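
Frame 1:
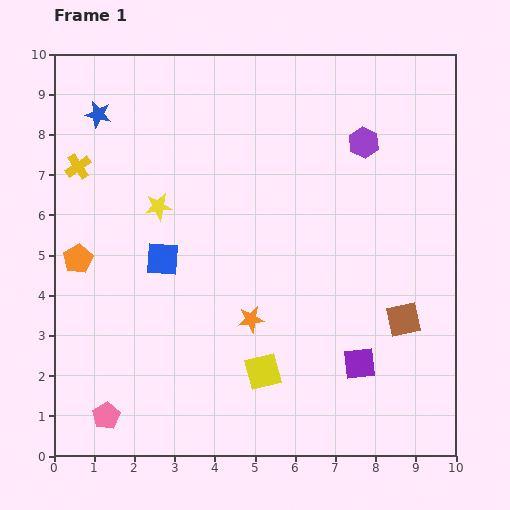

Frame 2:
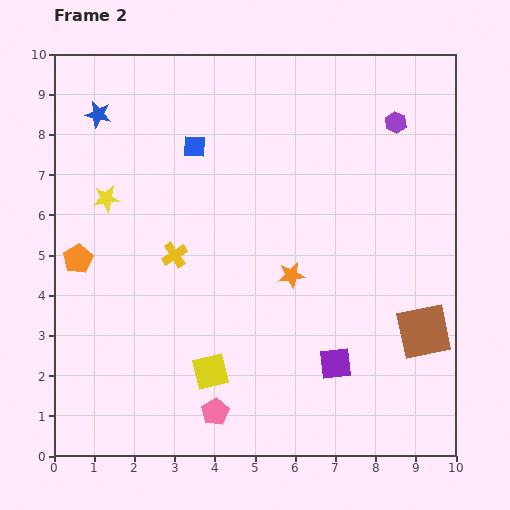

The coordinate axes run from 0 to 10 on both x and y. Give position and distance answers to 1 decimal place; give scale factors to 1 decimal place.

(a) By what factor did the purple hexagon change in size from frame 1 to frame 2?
0.7×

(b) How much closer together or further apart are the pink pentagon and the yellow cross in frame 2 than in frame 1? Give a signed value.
-2.2

Distance in frame 1: 6.2. Distance in frame 2: 4.0.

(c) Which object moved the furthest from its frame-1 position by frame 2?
the yellow cross

(moved 3.3; next 2.9)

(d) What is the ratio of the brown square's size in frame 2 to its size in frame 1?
1.6×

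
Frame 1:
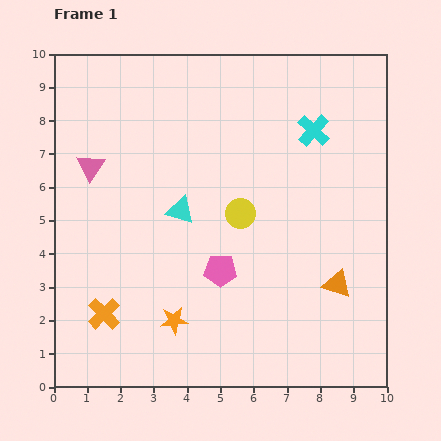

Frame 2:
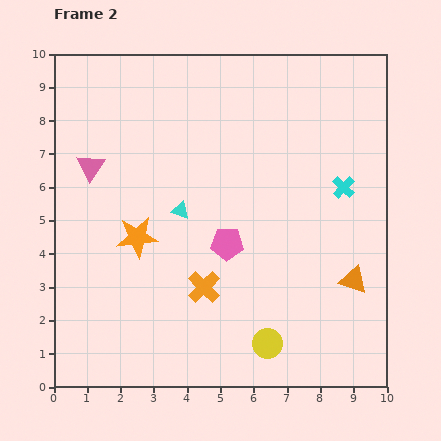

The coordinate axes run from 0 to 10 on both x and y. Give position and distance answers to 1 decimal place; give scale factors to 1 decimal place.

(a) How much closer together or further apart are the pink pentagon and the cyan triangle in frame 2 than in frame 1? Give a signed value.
-0.5

Distance in frame 1: 2.2. Distance in frame 2: 1.7.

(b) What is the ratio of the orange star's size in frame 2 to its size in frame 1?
1.5×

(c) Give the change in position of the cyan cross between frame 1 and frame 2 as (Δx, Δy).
(0.9, -1.7)

The cyan cross was at (7.8, 7.7) in frame 1 and (8.7, 6.0) in frame 2.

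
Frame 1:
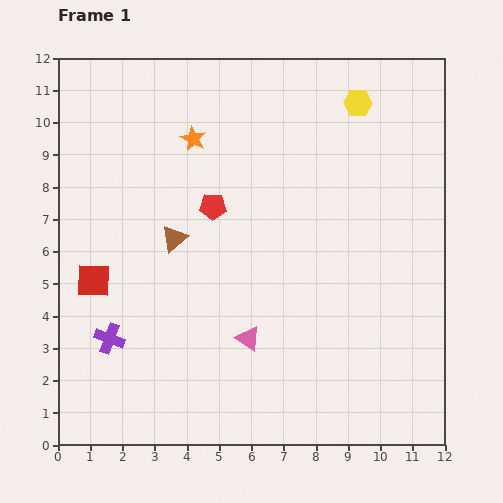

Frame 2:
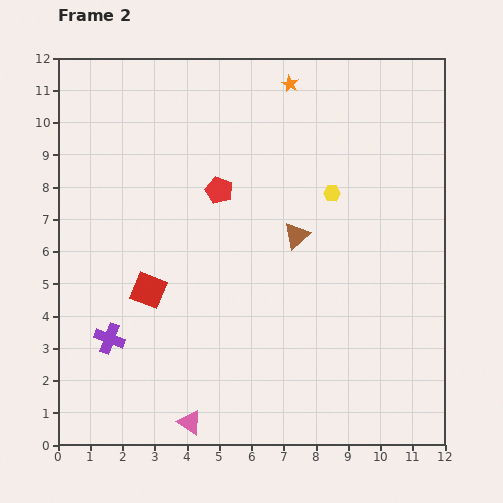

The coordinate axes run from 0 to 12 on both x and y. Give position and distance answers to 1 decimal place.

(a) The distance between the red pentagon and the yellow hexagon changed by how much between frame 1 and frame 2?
-2.0

Distance in frame 1: 5.5. Distance in frame 2: 3.5.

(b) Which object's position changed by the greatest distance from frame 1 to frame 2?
the brown triangle

(moved 3.8; next 3.4)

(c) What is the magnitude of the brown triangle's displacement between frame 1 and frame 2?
3.8

The brown triangle moved from (3.6, 6.4) to (7.4, 6.5), a distance of √(3.8² + 0.1²) ≈ 3.8.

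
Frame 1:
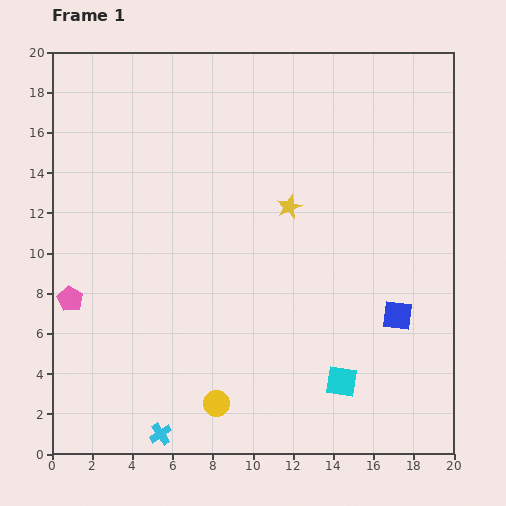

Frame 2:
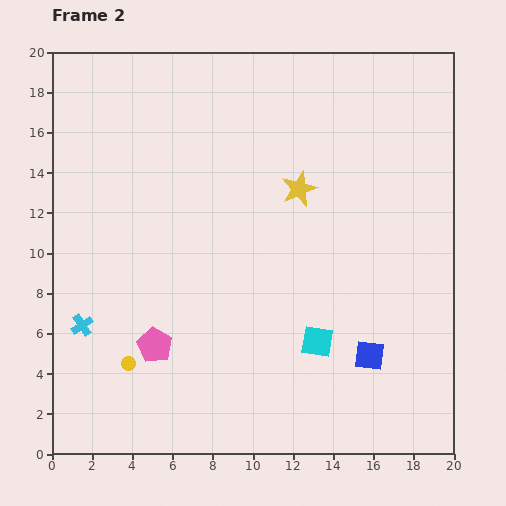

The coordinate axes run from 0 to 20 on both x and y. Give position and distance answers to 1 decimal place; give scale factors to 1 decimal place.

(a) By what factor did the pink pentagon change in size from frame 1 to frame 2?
1.4×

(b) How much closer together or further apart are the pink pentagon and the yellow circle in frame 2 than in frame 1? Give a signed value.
-7.4

Distance in frame 1: 9.0. Distance in frame 2: 1.6.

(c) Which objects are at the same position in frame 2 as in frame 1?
none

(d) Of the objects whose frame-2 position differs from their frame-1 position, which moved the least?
the yellow star

(moved 1.0)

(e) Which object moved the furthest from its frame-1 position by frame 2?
the cyan cross

(moved 6.7; next 4.8)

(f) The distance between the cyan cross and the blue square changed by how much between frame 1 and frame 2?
+1.2

Distance in frame 1: 13.2. Distance in frame 2: 14.4.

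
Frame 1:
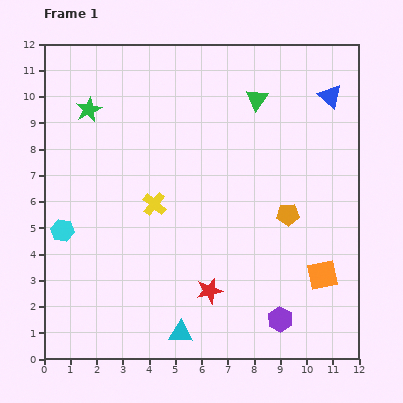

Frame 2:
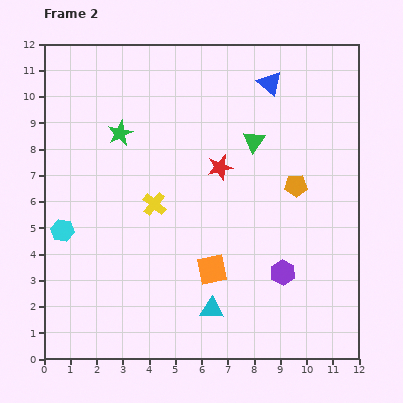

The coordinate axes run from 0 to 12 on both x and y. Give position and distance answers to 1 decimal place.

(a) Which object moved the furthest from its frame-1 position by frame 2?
the red star

(moved 4.7; next 4.2)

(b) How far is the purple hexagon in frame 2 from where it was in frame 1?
1.8

The purple hexagon moved from (9.0, 1.5) to (9.1, 3.3), a distance of √(0.1² + 1.8²) ≈ 1.8.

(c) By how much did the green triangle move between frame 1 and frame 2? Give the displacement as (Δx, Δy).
(-0.1, -1.6)

The green triangle was at (8.1, 9.9) in frame 1 and (8.0, 8.3) in frame 2.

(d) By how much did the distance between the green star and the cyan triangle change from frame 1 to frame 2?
-1.6

Distance in frame 1: 9.2. Distance in frame 2: 7.6.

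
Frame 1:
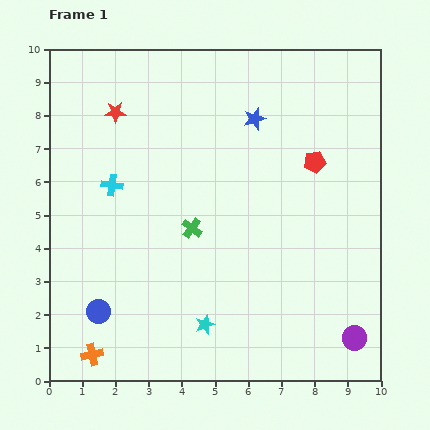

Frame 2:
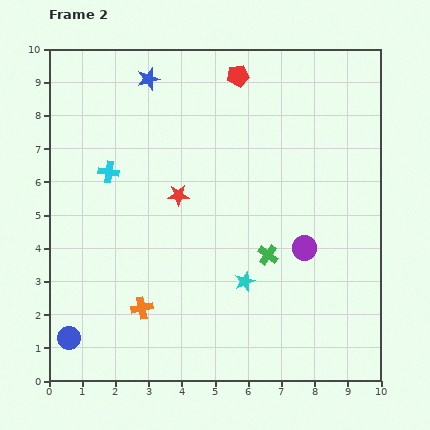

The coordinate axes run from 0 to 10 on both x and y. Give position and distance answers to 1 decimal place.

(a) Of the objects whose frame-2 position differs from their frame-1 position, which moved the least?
the cyan cross

(moved 0.4)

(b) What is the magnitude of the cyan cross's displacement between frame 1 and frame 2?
0.4

The cyan cross moved from (1.9, 5.9) to (1.8, 6.3), a distance of √(0.1² + 0.4²) ≈ 0.4.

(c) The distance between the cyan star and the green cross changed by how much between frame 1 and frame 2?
-1.8

Distance in frame 1: 2.9. Distance in frame 2: 1.1.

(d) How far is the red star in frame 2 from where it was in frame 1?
3.1

The red star moved from (2.0, 8.1) to (3.9, 5.6), a distance of √(1.9² + 2.5²) ≈ 3.1.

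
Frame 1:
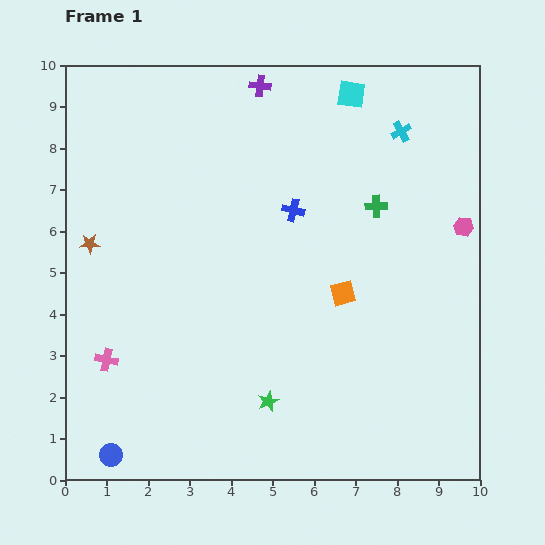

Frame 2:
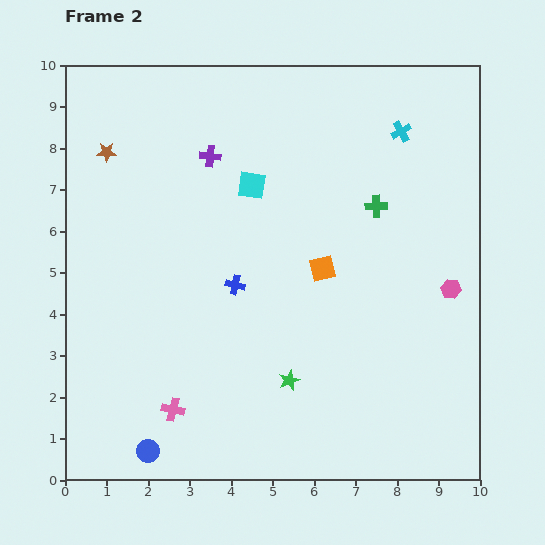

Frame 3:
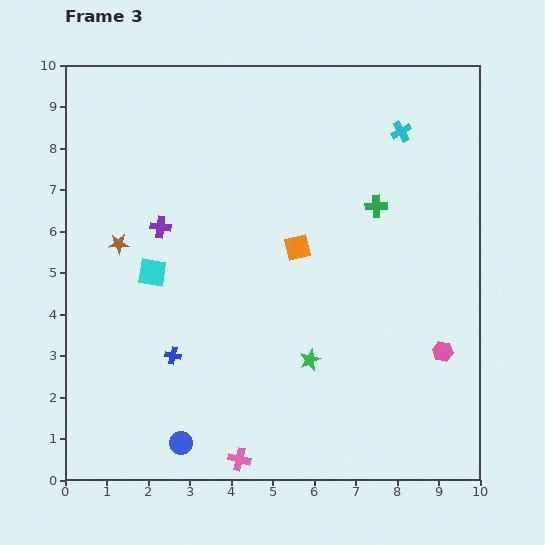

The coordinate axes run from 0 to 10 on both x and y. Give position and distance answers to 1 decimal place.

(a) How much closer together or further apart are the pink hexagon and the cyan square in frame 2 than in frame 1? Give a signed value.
+1.2

Distance in frame 1: 4.2. Distance in frame 2: 5.4.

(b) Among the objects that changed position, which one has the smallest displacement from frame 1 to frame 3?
the brown star

(moved 0.7)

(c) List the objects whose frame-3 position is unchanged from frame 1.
the cyan cross, the green cross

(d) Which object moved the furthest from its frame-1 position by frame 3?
the cyan square

(moved 6.4; next 4.5)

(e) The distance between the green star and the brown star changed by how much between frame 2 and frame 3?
-1.6

Distance in frame 2: 7.0. Distance in frame 3: 5.4.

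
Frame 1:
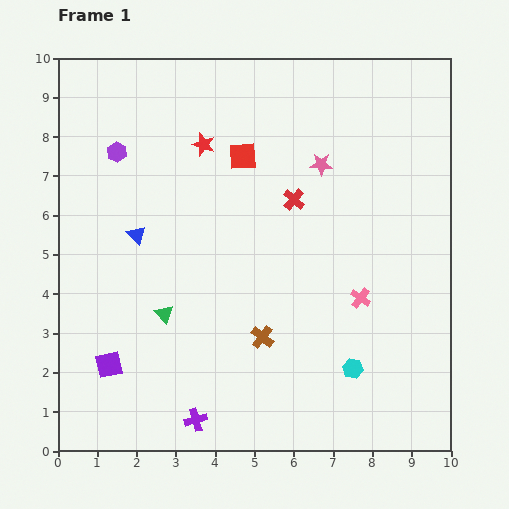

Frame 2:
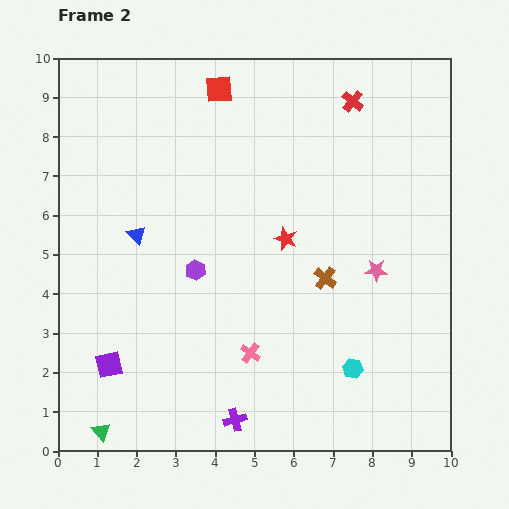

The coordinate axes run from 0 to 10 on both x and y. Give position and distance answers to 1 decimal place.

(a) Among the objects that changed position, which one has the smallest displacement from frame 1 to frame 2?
the purple cross

(moved 1.0)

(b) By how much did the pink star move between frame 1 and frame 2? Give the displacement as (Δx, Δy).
(1.4, -2.7)

The pink star was at (6.7, 7.3) in frame 1 and (8.1, 4.6) in frame 2.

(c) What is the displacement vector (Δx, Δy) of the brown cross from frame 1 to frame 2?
(1.6, 1.5)

The brown cross was at (5.2, 2.9) in frame 1 and (6.8, 4.4) in frame 2.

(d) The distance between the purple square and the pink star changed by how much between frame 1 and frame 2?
-0.2

Distance in frame 1: 7.4. Distance in frame 2: 7.2.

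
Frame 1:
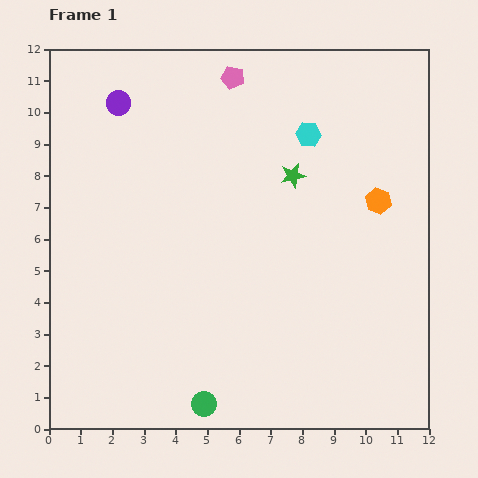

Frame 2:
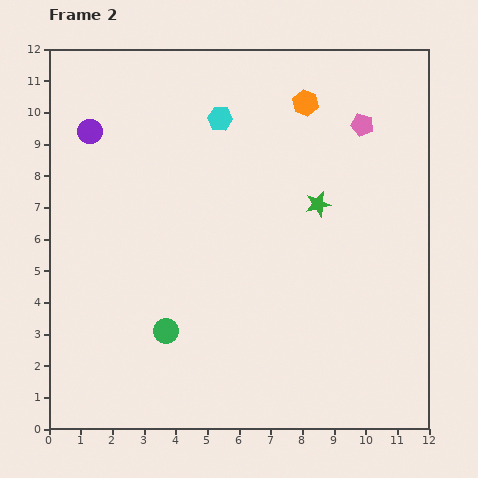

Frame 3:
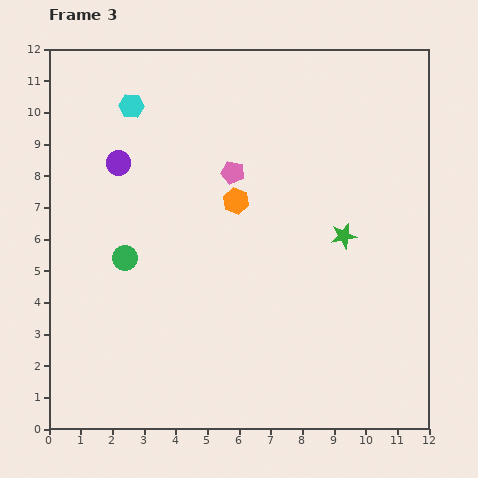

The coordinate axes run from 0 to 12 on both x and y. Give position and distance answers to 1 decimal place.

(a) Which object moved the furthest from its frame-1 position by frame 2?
the pink pentagon

(moved 4.4; next 3.9)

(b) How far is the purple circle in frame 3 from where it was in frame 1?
1.9

The purple circle moved from (2.2, 10.3) to (2.2, 8.4), a distance of √(0.0² + 1.9²) ≈ 1.9.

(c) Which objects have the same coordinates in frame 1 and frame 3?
none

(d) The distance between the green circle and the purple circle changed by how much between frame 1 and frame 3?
-6.9

Distance in frame 1: 9.9. Distance in frame 3: 3.0.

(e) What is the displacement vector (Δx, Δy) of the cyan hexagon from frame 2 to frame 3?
(-2.8, 0.4)

The cyan hexagon was at (5.4, 9.8) in frame 2 and (2.6, 10.2) in frame 3.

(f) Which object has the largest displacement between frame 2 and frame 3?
the pink pentagon

(moved 4.4; next 3.8)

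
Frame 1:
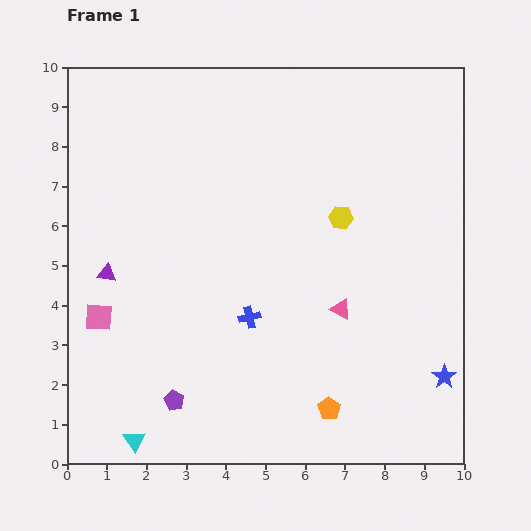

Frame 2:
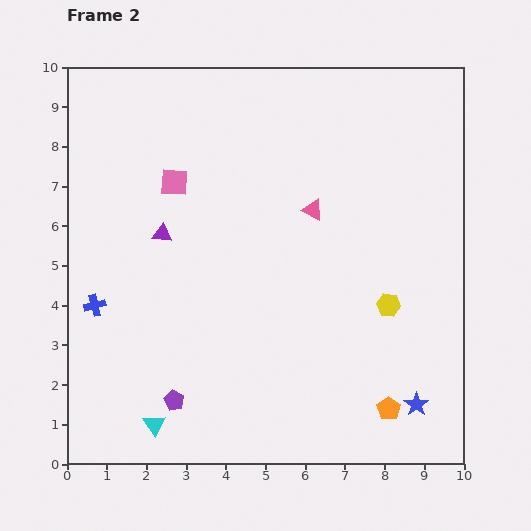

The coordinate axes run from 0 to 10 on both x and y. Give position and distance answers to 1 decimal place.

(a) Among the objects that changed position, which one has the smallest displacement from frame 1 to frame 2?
the cyan triangle

(moved 0.6)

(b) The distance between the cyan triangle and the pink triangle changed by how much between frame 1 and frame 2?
+0.5

Distance in frame 1: 6.2. Distance in frame 2: 6.7.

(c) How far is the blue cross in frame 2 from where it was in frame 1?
3.9

The blue cross moved from (4.6, 3.7) to (0.7, 4.0), a distance of √(3.9² + 0.3²) ≈ 3.9.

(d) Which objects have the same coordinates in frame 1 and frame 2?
the purple pentagon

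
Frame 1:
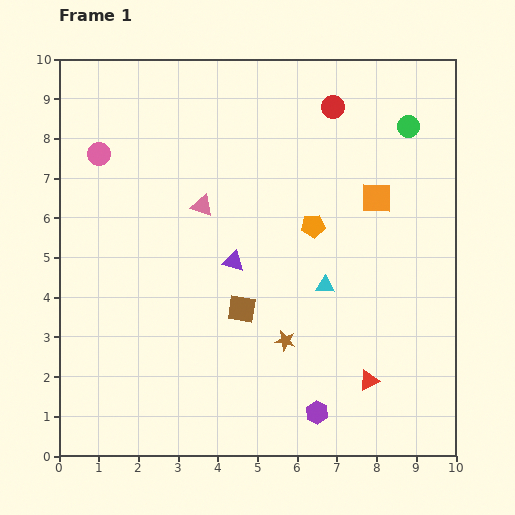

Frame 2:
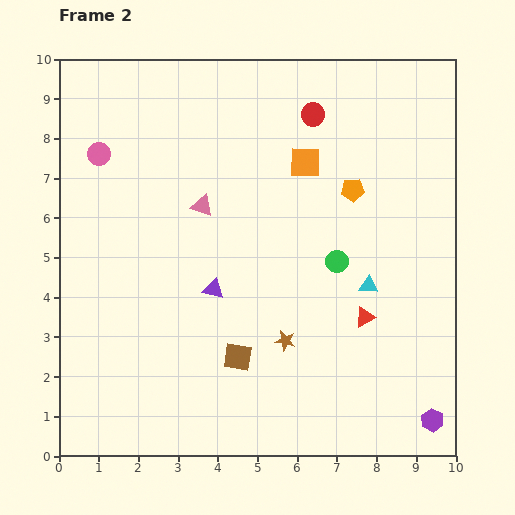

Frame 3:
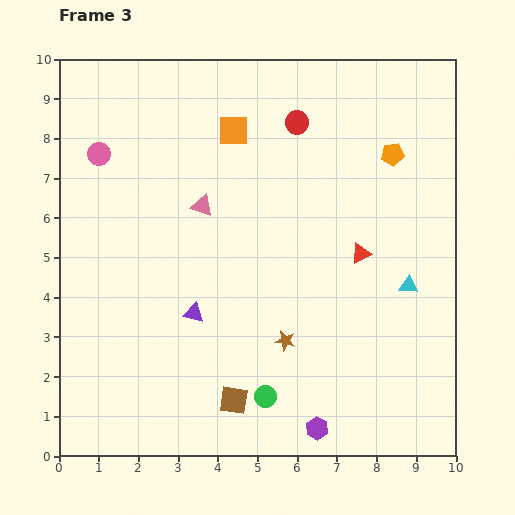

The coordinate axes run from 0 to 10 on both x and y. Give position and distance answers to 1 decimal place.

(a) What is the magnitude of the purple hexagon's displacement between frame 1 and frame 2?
2.9

The purple hexagon moved from (6.5, 1.1) to (9.4, 0.9), a distance of √(2.9² + 0.2²) ≈ 2.9.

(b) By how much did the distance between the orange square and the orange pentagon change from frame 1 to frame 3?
+2.3

Distance in frame 1: 1.7. Distance in frame 3: 4.0.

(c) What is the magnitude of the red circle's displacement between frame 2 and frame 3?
0.4

The red circle moved from (6.4, 8.6) to (6.0, 8.4), a distance of √(0.4² + 0.2²) ≈ 0.4.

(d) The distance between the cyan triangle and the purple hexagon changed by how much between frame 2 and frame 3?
+0.5

Distance in frame 2: 3.8. Distance in frame 3: 4.3.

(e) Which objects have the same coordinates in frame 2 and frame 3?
the brown star, the pink triangle, the pink circle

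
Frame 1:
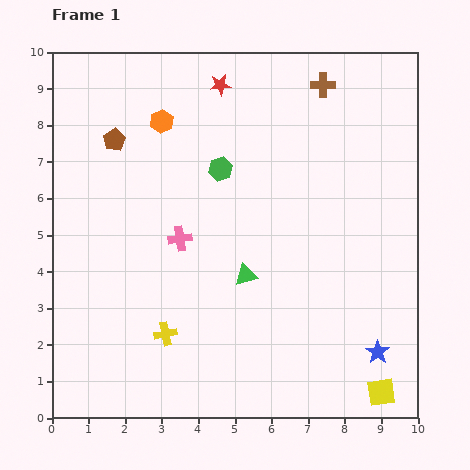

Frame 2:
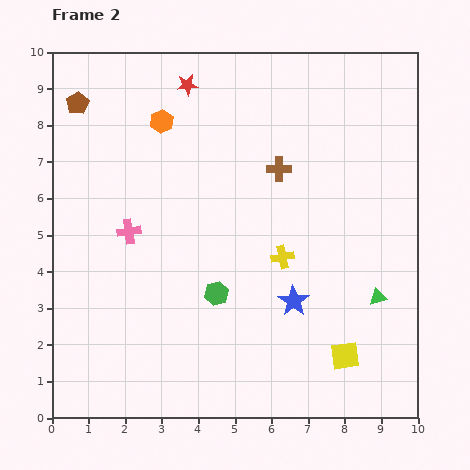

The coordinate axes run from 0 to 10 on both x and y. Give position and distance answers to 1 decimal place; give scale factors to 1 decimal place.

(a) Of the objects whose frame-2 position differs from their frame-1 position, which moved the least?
the red star

(moved 0.9)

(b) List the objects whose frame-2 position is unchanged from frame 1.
the orange hexagon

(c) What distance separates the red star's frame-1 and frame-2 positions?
0.9

The red star moved from (4.6, 9.1) to (3.7, 9.1), a distance of √(0.9² + 0.0²) ≈ 0.9.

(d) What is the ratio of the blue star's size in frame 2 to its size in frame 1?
1.3×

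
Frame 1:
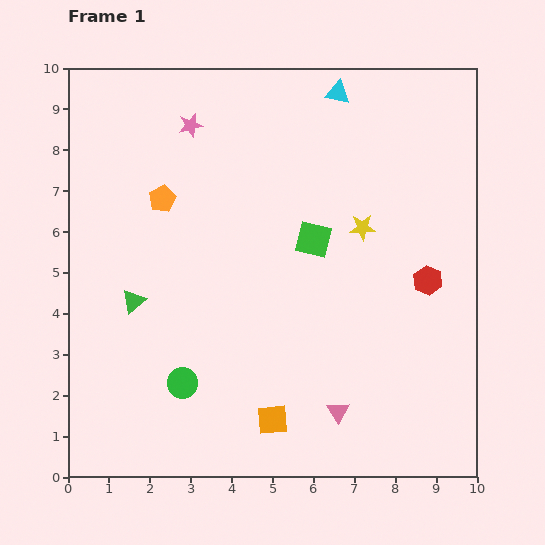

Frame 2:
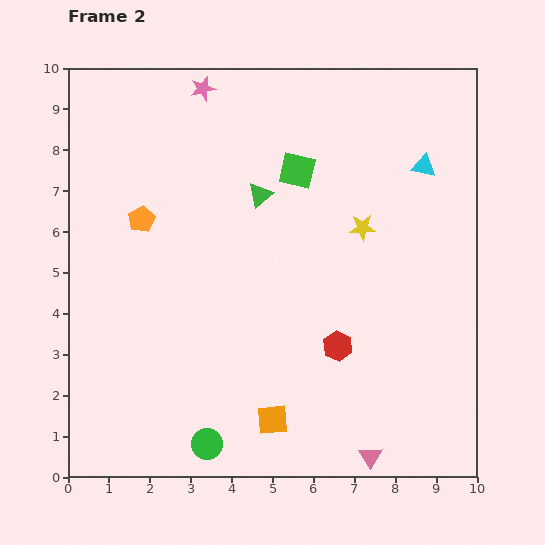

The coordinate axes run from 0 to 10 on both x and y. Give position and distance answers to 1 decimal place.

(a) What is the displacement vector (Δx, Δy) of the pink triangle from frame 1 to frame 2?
(0.8, -1.1)

The pink triangle was at (6.6, 1.6) in frame 1 and (7.4, 0.5) in frame 2.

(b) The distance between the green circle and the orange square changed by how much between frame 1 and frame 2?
-0.7

Distance in frame 1: 2.4. Distance in frame 2: 1.7.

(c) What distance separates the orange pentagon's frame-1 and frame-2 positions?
0.7

The orange pentagon moved from (2.3, 6.8) to (1.8, 6.3), a distance of √(0.5² + 0.5²) ≈ 0.7.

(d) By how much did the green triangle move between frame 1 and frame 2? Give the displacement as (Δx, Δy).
(3.1, 2.6)

The green triangle was at (1.6, 4.3) in frame 1 and (4.7, 6.9) in frame 2.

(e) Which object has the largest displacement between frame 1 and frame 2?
the green triangle

(moved 4.0; next 2.8)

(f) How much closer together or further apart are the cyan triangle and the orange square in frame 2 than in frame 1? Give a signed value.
-1.0

Distance in frame 1: 8.2. Distance in frame 2: 7.2.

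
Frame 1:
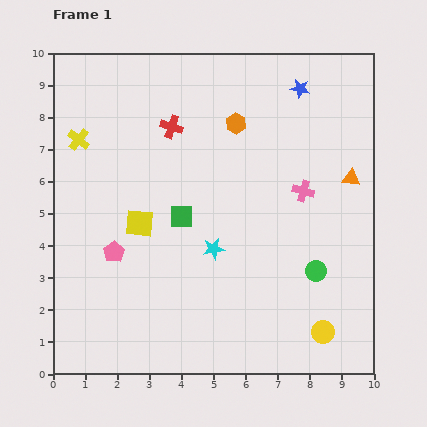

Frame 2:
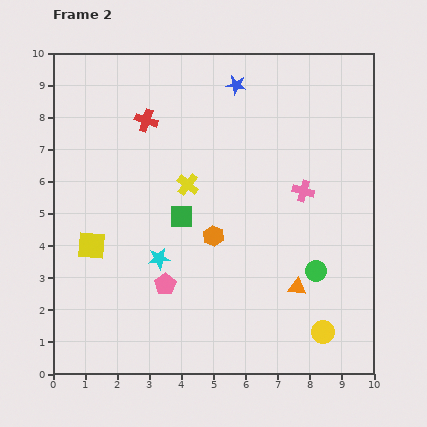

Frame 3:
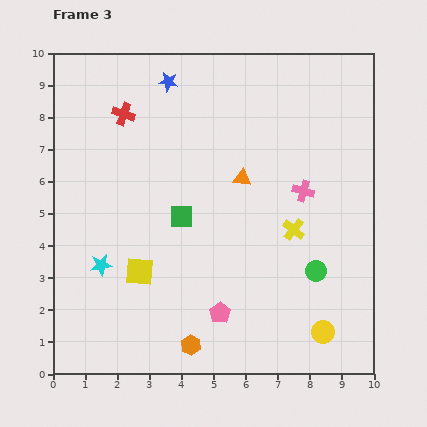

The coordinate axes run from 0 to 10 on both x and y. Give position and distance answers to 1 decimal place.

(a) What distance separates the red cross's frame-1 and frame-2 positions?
0.8

The red cross moved from (3.7, 7.7) to (2.9, 7.9), a distance of √(0.8² + 0.2²) ≈ 0.8.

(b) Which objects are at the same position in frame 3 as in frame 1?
the green circle, the green square, the yellow circle, the pink cross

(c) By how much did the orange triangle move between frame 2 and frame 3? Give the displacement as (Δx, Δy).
(-1.7, 3.4)

The orange triangle was at (7.6, 2.7) in frame 2 and (5.9, 6.1) in frame 3.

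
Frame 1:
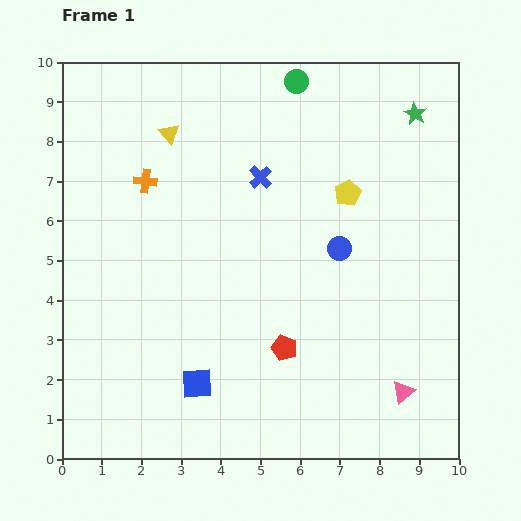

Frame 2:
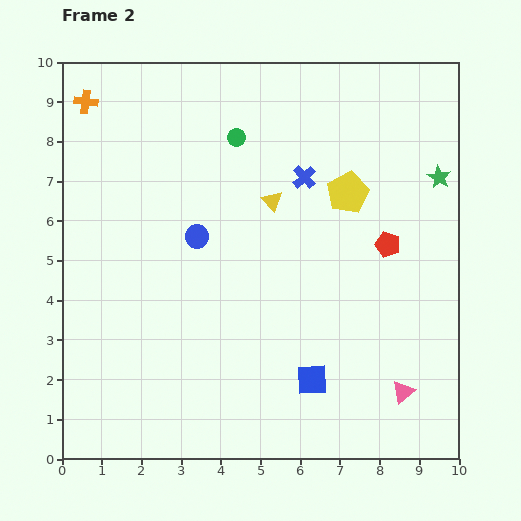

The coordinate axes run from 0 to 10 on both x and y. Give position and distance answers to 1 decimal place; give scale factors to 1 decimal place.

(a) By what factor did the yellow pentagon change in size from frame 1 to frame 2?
1.6×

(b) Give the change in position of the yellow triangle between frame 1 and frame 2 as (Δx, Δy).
(2.6, -1.7)

The yellow triangle was at (2.7, 8.2) in frame 1 and (5.3, 6.5) in frame 2.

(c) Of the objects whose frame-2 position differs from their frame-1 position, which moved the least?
the blue cross

(moved 1.1)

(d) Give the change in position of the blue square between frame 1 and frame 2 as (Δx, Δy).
(2.9, 0.1)

The blue square was at (3.4, 1.9) in frame 1 and (6.3, 2.0) in frame 2.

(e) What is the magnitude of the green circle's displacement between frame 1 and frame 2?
2.1

The green circle moved from (5.9, 9.5) to (4.4, 8.1), a distance of √(1.5² + 1.4²) ≈ 2.1.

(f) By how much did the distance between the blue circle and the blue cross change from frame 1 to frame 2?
+0.4

Distance in frame 1: 2.7. Distance in frame 2: 3.1.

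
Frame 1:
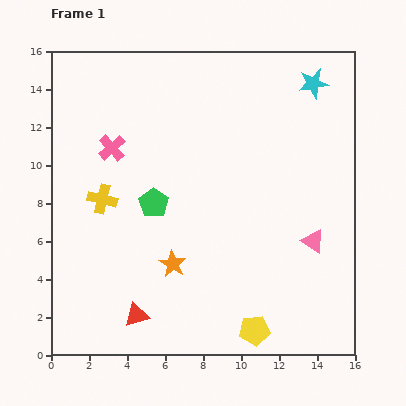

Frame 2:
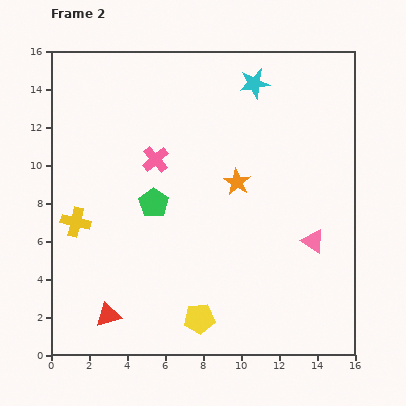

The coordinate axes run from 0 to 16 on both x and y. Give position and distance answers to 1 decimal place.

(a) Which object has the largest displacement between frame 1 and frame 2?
the orange star

(moved 5.5; next 3.1)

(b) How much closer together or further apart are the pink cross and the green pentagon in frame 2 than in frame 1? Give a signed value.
-1.3

Distance in frame 1: 3.6. Distance in frame 2: 2.3.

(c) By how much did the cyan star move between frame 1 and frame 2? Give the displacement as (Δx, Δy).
(-3.1, 0.0)

The cyan star was at (13.8, 14.3) in frame 1 and (10.7, 14.3) in frame 2.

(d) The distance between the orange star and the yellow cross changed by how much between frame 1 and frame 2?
+3.8

Distance in frame 1: 5.0. Distance in frame 2: 8.8.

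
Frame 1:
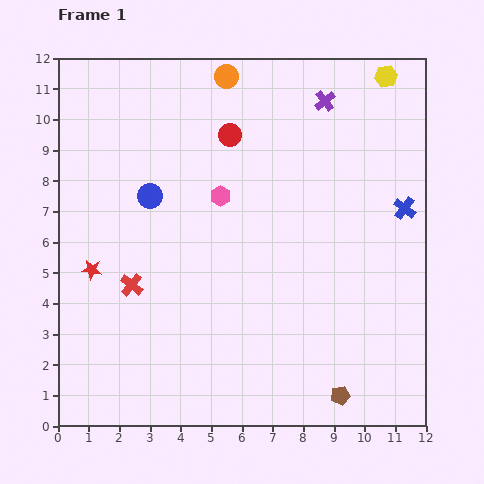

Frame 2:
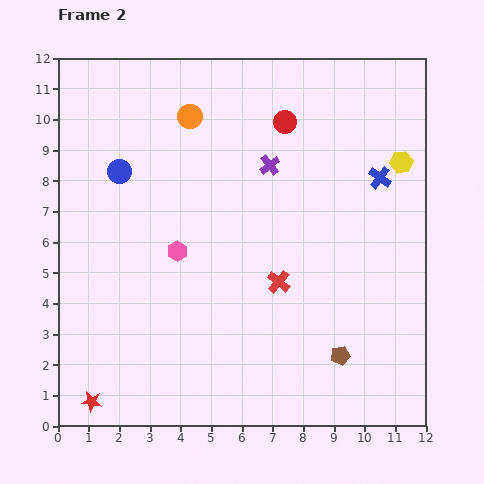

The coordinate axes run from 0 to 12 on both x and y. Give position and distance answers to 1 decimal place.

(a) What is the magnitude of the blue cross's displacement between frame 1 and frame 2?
1.3

The blue cross moved from (11.3, 7.1) to (10.5, 8.1), a distance of √(0.8² + 1.0²) ≈ 1.3.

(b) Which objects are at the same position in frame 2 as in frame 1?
none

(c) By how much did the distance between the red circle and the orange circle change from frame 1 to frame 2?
+1.2

Distance in frame 1: 1.9. Distance in frame 2: 3.1.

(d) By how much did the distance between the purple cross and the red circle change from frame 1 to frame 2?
-1.8

Distance in frame 1: 3.3. Distance in frame 2: 1.5.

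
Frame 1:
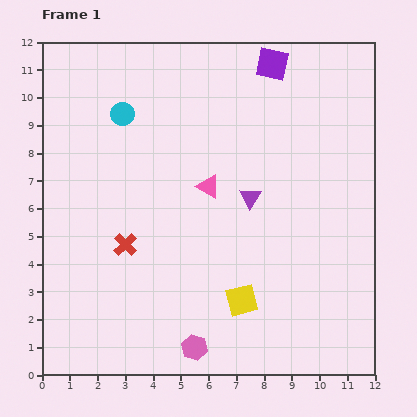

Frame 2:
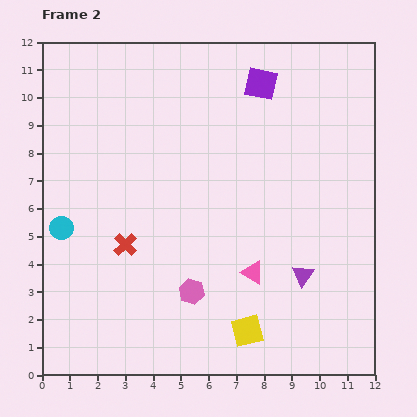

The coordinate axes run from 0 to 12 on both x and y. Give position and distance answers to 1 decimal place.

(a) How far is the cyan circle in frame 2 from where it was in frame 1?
4.7

The cyan circle moved from (2.9, 9.4) to (0.7, 5.3), a distance of √(2.2² + 4.1²) ≈ 4.7.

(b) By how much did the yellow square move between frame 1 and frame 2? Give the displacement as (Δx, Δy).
(0.2, -1.1)

The yellow square was at (7.2, 2.7) in frame 1 and (7.4, 1.6) in frame 2.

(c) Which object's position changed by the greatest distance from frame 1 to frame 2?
the cyan circle

(moved 4.7; next 3.5)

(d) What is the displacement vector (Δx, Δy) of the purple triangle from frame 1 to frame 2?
(1.9, -2.8)

The purple triangle was at (7.5, 6.4) in frame 1 and (9.4, 3.6) in frame 2.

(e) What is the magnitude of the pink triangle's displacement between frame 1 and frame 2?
3.5

The pink triangle moved from (6.0, 6.8) to (7.6, 3.7), a distance of √(1.6² + 3.1²) ≈ 3.5.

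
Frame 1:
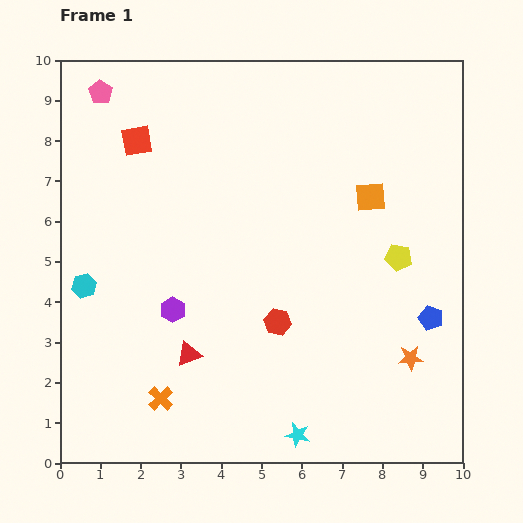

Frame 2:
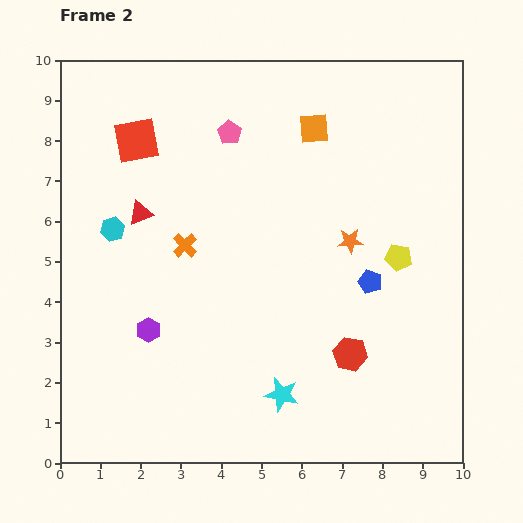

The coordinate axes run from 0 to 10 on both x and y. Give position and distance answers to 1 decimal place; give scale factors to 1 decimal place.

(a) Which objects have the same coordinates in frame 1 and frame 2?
the red square, the yellow pentagon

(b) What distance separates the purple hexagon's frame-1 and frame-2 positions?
0.8

The purple hexagon moved from (2.8, 3.8) to (2.2, 3.3), a distance of √(0.6² + 0.5²) ≈ 0.8.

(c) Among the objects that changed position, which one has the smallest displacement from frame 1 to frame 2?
the purple hexagon

(moved 0.8)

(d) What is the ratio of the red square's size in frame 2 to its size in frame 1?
1.4×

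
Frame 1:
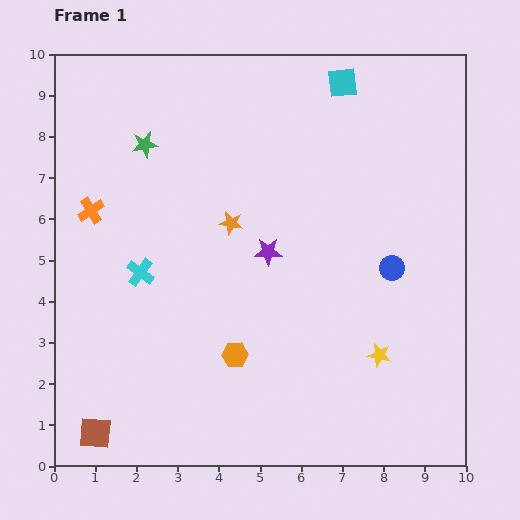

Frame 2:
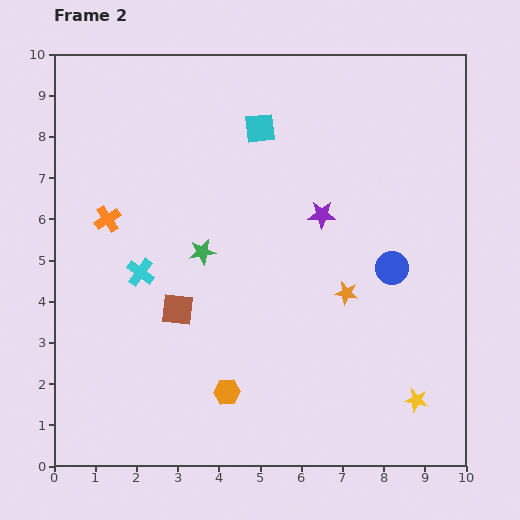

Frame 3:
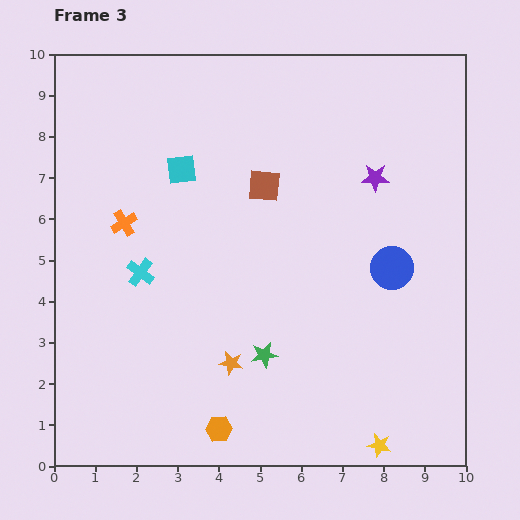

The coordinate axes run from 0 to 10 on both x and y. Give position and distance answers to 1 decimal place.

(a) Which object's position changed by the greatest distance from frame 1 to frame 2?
the brown square

(moved 3.6; next 3.3)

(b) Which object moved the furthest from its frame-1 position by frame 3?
the brown square

(moved 7.3; next 5.9)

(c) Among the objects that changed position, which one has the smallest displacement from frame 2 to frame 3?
the orange cross

(moved 0.4)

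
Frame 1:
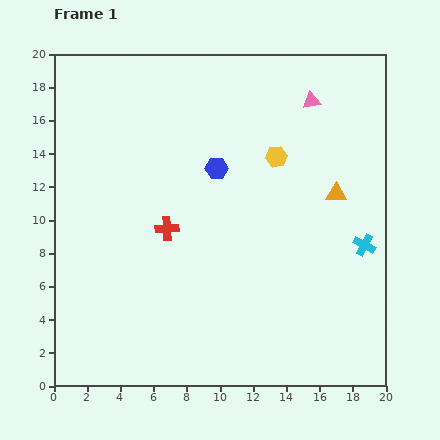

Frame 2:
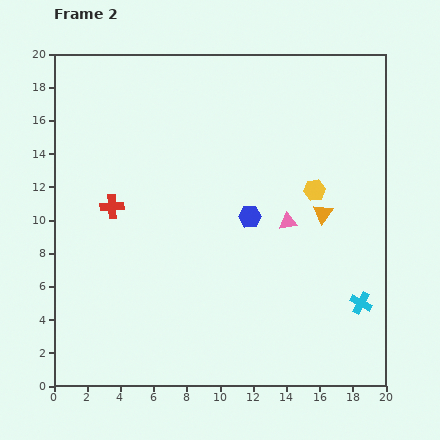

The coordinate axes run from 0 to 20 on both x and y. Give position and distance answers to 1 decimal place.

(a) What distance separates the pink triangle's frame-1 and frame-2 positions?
7.4

The pink triangle moved from (15.5, 17.2) to (14.1, 9.9), a distance of √(1.4² + 7.3²) ≈ 7.4.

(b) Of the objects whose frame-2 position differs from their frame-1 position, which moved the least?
the orange triangle

(moved 1.4)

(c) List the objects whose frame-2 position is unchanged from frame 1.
none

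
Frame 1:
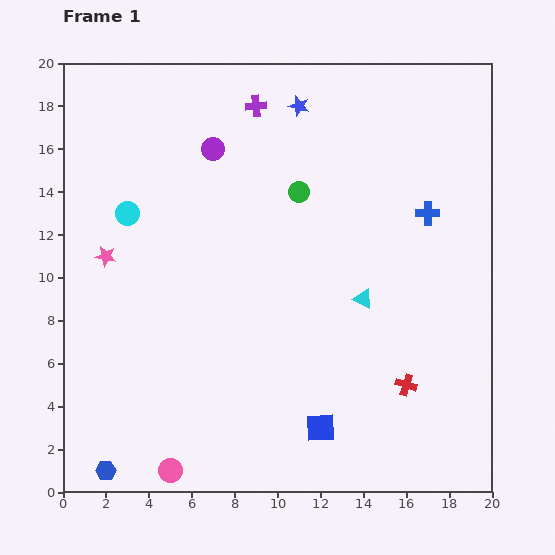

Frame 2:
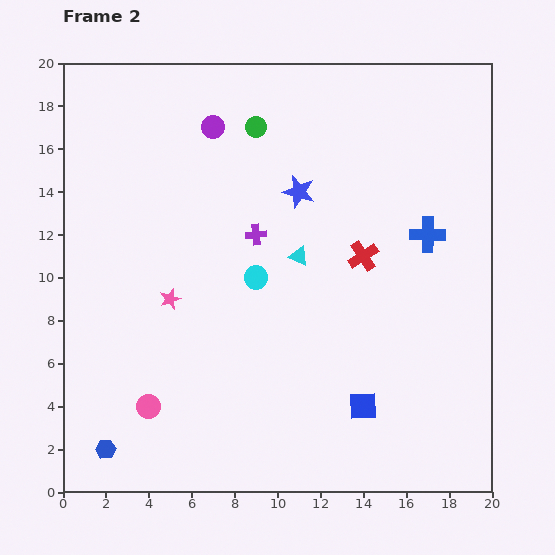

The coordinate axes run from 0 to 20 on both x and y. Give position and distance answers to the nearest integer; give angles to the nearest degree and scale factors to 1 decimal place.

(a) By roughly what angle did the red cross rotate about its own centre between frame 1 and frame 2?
39° clockwise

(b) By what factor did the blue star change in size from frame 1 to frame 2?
1.6×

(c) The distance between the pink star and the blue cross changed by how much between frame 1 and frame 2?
-3

Distance in frame 1: 15. Distance in frame 2: 12.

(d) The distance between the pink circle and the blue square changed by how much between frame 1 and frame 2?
+3

Distance in frame 1: 7. Distance in frame 2: 10.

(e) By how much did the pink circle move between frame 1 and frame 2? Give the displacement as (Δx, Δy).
(-1, 3)

The pink circle was at (5, 1) in frame 1 and (4, 4) in frame 2.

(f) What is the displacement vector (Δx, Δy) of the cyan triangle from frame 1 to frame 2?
(-3, 2)

The cyan triangle was at (14, 9) in frame 1 and (11, 11) in frame 2.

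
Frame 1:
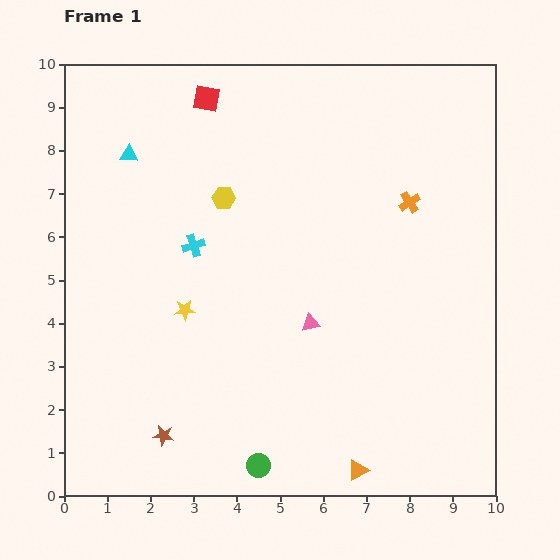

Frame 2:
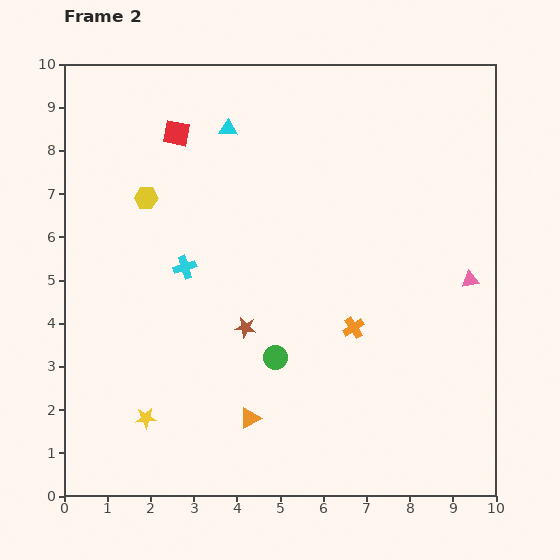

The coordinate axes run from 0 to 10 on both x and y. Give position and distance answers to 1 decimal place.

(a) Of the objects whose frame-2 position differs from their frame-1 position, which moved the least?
the cyan cross

(moved 0.5)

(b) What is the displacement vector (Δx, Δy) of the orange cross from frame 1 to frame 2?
(-1.3, -2.9)

The orange cross was at (8.0, 6.8) in frame 1 and (6.7, 3.9) in frame 2.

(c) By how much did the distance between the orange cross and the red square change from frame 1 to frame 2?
+0.8

Distance in frame 1: 5.3. Distance in frame 2: 6.1.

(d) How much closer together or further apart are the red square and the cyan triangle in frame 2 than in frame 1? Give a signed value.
-1.0

Distance in frame 1: 2.2. Distance in frame 2: 1.2.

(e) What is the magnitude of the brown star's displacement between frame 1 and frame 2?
3.1

The brown star moved from (2.3, 1.4) to (4.2, 3.9), a distance of √(1.9² + 2.5²) ≈ 3.1.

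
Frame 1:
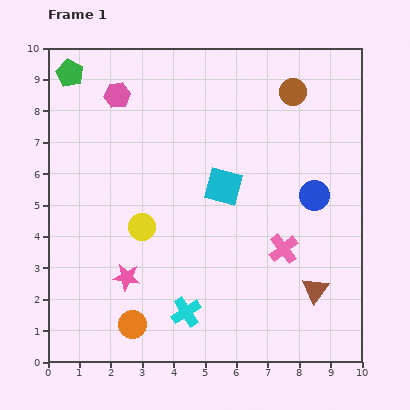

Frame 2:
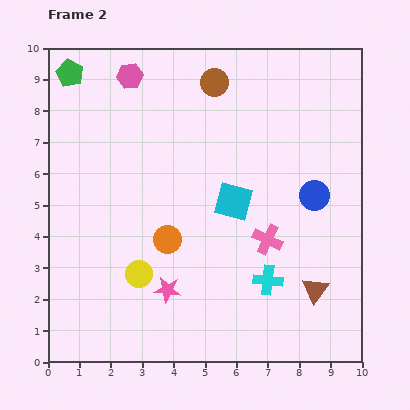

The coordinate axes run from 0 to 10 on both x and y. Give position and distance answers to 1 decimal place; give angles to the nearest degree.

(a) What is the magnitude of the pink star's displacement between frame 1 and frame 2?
1.4

The pink star moved from (2.5, 2.7) to (3.8, 2.3), a distance of √(1.3² + 0.4²) ≈ 1.4.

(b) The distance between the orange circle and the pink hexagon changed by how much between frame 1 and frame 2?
-2.0

Distance in frame 1: 7.3. Distance in frame 2: 5.3.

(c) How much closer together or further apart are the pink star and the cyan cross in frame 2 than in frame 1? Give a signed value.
+1.0

Distance in frame 1: 2.2. Distance in frame 2: 3.2.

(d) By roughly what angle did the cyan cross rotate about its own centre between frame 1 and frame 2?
39° clockwise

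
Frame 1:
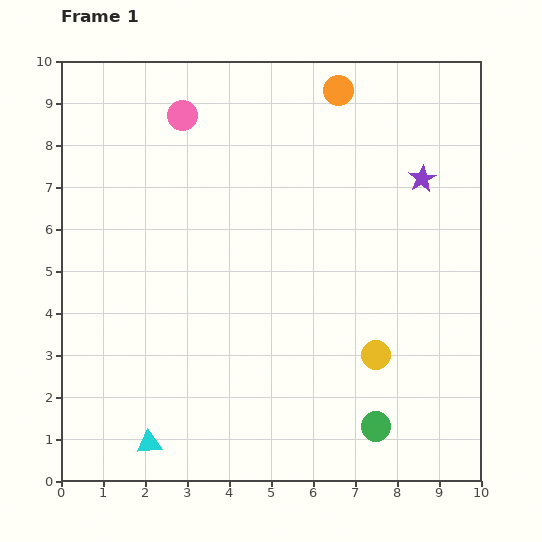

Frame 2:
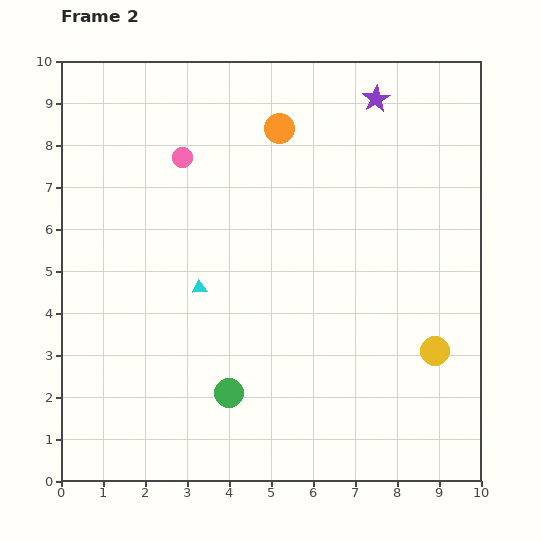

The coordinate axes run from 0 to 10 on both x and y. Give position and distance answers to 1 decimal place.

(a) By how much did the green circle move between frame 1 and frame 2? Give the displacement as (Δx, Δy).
(-3.5, 0.8)

The green circle was at (7.5, 1.3) in frame 1 and (4.0, 2.1) in frame 2.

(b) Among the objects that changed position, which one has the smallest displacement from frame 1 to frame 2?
the pink circle

(moved 1.0)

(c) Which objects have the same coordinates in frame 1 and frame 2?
none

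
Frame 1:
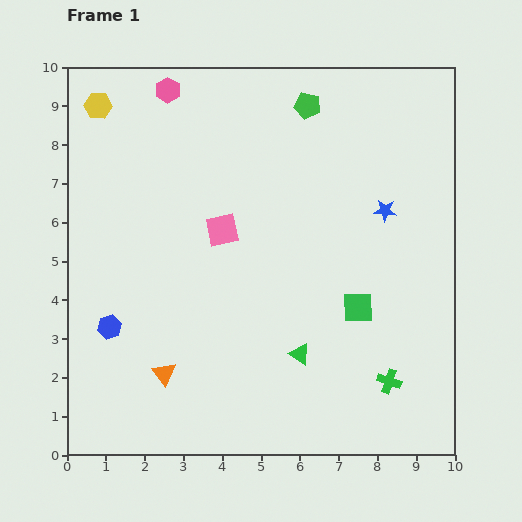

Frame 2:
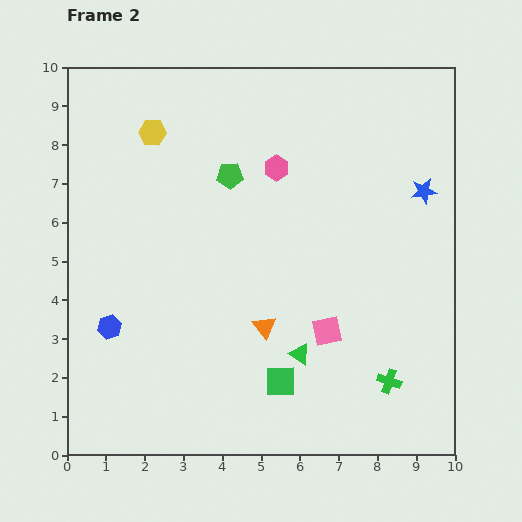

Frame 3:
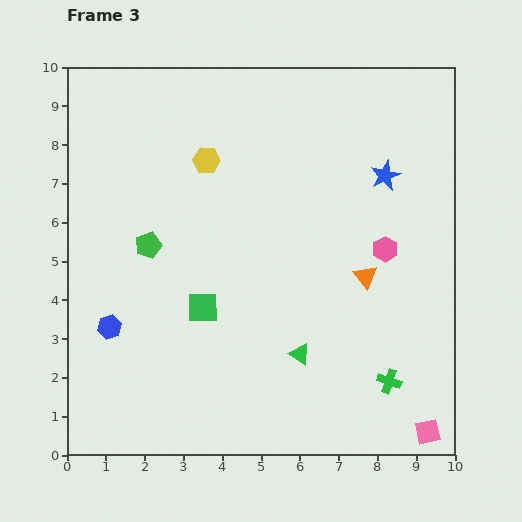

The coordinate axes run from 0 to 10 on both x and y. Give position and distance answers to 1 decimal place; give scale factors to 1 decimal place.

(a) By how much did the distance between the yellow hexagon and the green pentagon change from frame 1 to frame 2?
-3.1

Distance in frame 1: 5.4. Distance in frame 2: 2.3.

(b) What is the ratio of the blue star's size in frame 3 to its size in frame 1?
1.3×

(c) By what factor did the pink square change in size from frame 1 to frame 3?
0.8×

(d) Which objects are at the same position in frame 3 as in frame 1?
the green cross, the green triangle, the blue hexagon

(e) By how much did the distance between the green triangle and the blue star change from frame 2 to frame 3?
-0.2

Distance in frame 2: 5.3. Distance in frame 3: 5.1.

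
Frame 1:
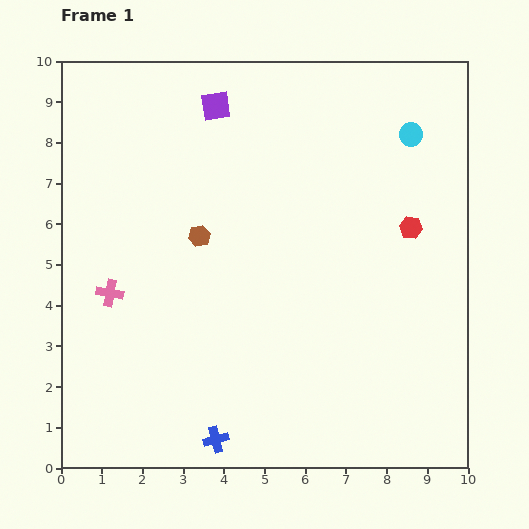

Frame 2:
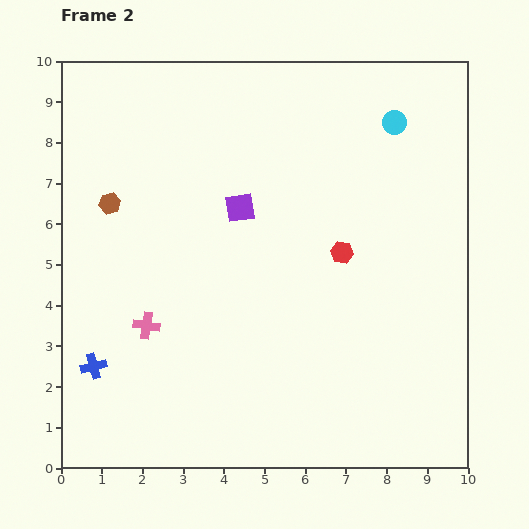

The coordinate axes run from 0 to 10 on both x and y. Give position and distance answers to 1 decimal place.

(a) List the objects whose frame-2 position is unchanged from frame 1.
none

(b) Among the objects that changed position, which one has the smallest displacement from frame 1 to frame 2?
the cyan circle

(moved 0.5)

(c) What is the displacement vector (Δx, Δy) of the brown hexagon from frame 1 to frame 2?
(-2.2, 0.8)

The brown hexagon was at (3.4, 5.7) in frame 1 and (1.2, 6.5) in frame 2.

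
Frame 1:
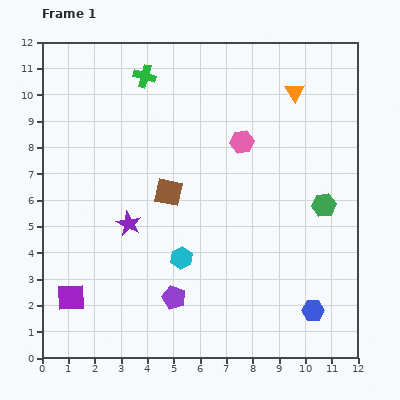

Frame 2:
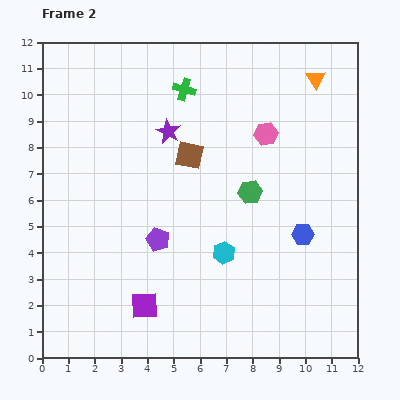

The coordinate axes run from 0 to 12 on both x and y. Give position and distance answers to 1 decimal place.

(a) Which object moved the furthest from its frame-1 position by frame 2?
the purple star

(moved 3.8; next 2.9)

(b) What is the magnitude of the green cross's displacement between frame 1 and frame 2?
1.6

The green cross moved from (3.9, 10.7) to (5.4, 10.2), a distance of √(1.5² + 0.5²) ≈ 1.6.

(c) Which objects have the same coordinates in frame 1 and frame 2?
none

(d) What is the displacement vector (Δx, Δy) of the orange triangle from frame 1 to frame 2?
(0.8, 0.5)

The orange triangle was at (9.6, 10.1) in frame 1 and (10.4, 10.6) in frame 2.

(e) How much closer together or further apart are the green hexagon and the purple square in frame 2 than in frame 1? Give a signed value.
-4.3

Distance in frame 1: 10.2. Distance in frame 2: 5.9.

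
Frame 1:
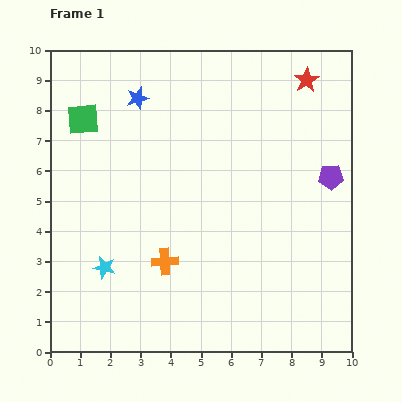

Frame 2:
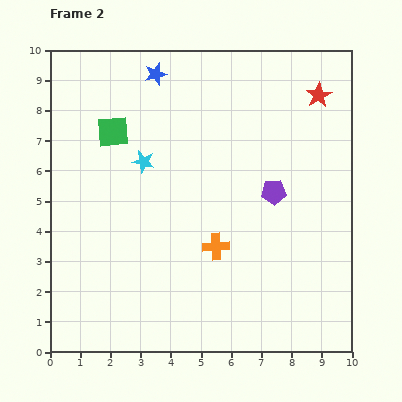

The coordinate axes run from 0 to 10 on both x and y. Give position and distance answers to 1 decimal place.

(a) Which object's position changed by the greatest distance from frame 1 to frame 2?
the cyan star

(moved 3.7; next 2.0)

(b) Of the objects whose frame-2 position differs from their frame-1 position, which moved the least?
the red star

(moved 0.6)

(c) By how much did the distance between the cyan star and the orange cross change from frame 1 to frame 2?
+1.7

Distance in frame 1: 2.0. Distance in frame 2: 3.7.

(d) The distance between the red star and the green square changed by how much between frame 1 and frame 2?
-0.6

Distance in frame 1: 7.5. Distance in frame 2: 6.9.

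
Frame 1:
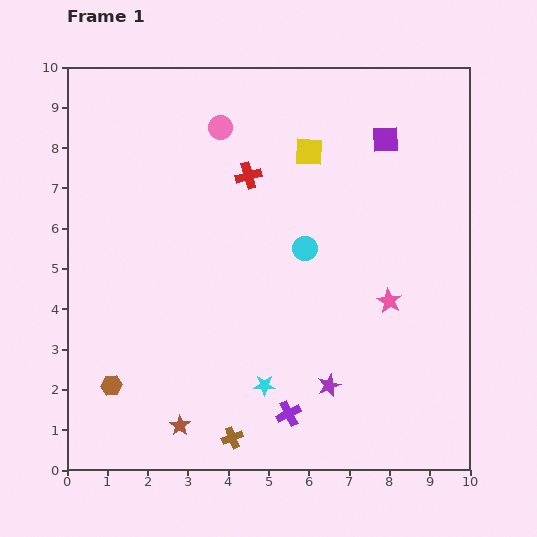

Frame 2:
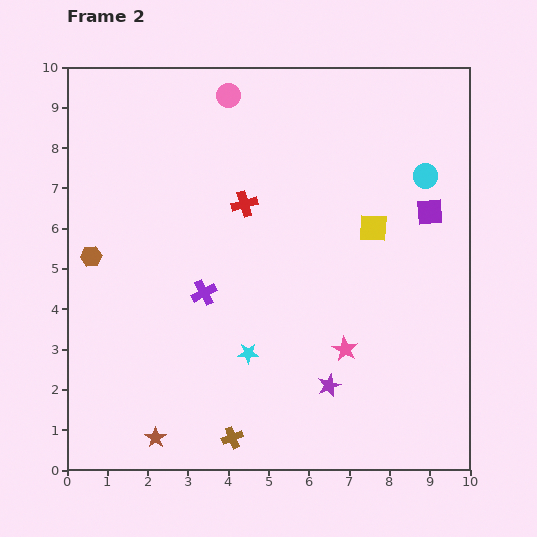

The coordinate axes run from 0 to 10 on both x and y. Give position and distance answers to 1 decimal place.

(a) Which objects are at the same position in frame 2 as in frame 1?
the purple star, the brown cross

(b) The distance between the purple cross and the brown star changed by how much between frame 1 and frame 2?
+1.1

Distance in frame 1: 2.7. Distance in frame 2: 3.8.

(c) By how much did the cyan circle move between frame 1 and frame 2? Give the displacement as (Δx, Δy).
(3.0, 1.8)

The cyan circle was at (5.9, 5.5) in frame 1 and (8.9, 7.3) in frame 2.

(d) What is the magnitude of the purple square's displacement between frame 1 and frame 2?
2.1

The purple square moved from (7.9, 8.2) to (9.0, 6.4), a distance of √(1.1² + 1.8²) ≈ 2.1.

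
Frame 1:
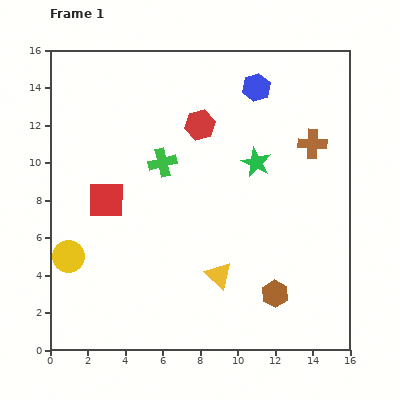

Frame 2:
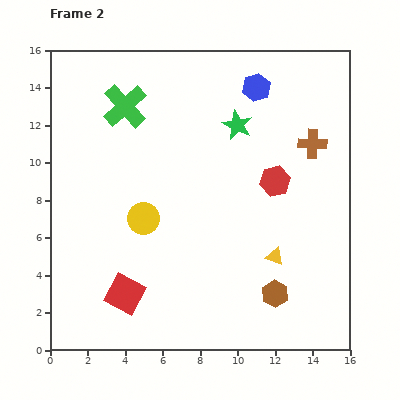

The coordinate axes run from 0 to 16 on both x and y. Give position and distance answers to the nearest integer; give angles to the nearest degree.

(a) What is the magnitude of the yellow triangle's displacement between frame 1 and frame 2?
3

The yellow triangle moved from (9, 4) to (12, 5), a distance of √(3² + 1²) ≈ 3.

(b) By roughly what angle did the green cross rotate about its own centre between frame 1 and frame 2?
28° counter-clockwise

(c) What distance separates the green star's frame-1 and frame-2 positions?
2

The green star moved from (11, 10) to (10, 12), a distance of √(1² + 2²) ≈ 2.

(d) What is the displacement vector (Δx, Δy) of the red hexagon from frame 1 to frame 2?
(4, -3)

The red hexagon was at (8, 12) in frame 1 and (12, 9) in frame 2.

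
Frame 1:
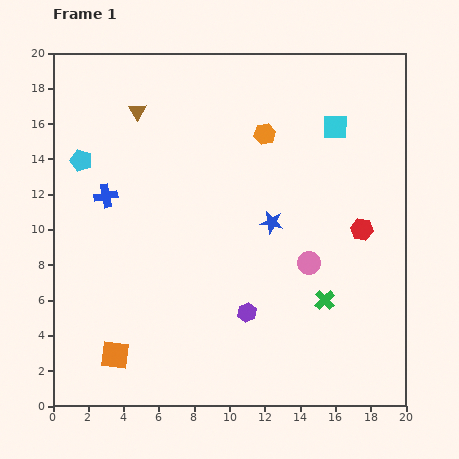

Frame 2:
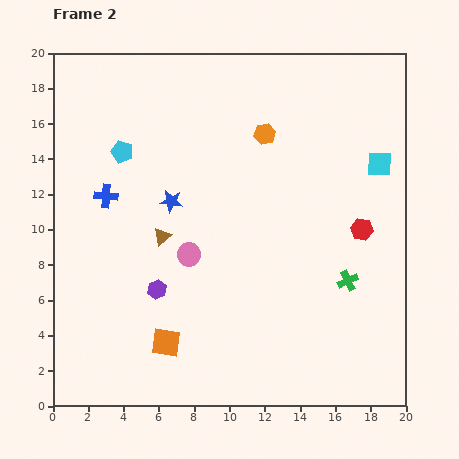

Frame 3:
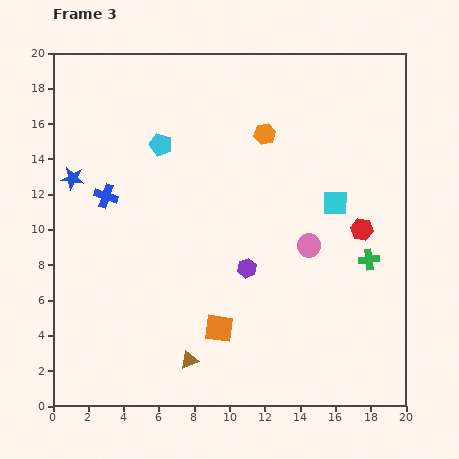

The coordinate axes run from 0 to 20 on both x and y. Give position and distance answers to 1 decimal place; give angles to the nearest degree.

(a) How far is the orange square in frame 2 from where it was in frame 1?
3.0

The orange square moved from (3.5, 2.9) to (6.4, 3.6), a distance of √(2.9² + 0.7²) ≈ 3.0.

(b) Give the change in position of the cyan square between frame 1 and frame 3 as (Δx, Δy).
(0.0, -4.3)

The cyan square was at (16.0, 15.8) in frame 1 and (16.0, 11.5) in frame 3.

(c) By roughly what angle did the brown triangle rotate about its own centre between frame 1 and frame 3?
39° clockwise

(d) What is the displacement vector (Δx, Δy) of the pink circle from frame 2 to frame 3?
(6.8, 0.5)

The pink circle was at (7.7, 8.6) in frame 2 and (14.5, 9.1) in frame 3.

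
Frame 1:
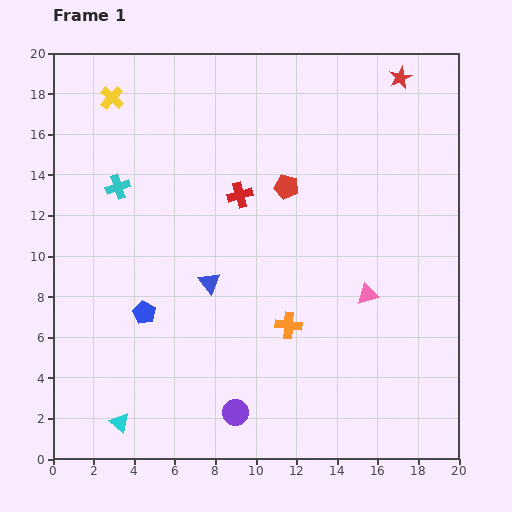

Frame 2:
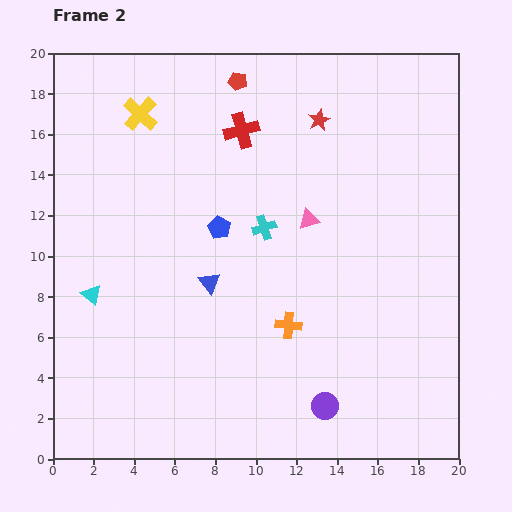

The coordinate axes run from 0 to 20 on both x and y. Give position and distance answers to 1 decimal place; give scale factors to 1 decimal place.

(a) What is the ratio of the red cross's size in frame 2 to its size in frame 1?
1.4×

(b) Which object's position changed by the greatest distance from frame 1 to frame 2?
the cyan cross

(moved 7.5; next 6.5)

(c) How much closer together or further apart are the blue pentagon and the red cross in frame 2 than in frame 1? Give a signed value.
-2.6

Distance in frame 1: 7.5. Distance in frame 2: 4.9.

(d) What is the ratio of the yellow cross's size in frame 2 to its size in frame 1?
1.5×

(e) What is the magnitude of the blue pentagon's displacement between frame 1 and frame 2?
5.6

The blue pentagon moved from (4.5, 7.2) to (8.2, 11.4), a distance of √(3.7² + 4.2²) ≈ 5.6.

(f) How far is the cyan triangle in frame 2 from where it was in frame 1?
6.5

The cyan triangle moved from (3.3, 1.8) to (1.9, 8.1), a distance of √(1.4² + 6.3²) ≈ 6.5.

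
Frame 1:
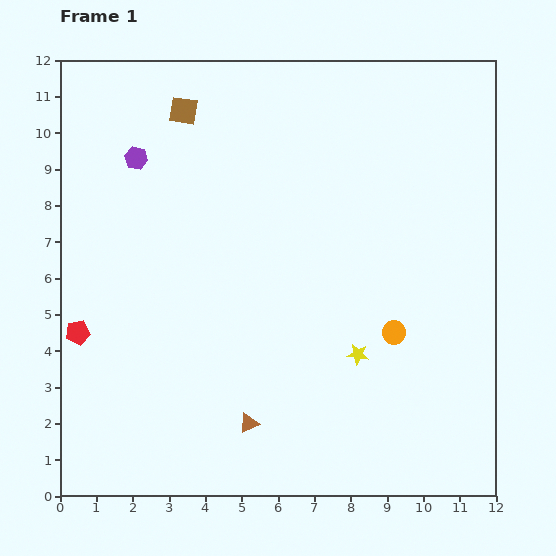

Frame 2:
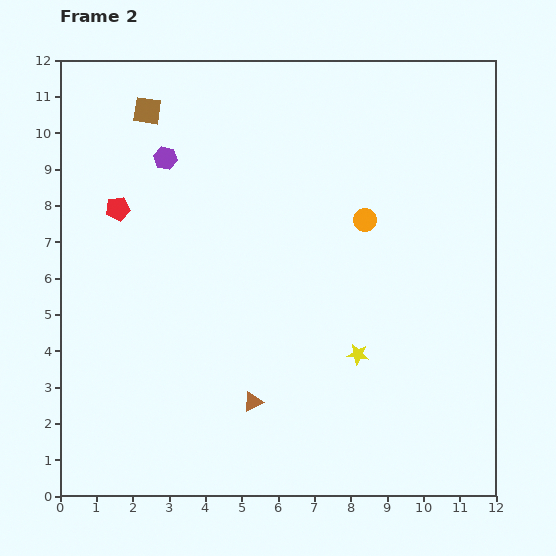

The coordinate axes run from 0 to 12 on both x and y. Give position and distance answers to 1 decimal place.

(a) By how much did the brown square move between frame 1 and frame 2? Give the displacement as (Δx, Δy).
(-1.0, 0.0)

The brown square was at (3.4, 10.6) in frame 1 and (2.4, 10.6) in frame 2.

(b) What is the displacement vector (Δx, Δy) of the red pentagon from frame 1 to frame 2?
(1.1, 3.4)

The red pentagon was at (0.5, 4.5) in frame 1 and (1.6, 7.9) in frame 2.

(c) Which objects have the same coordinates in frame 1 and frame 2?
the yellow star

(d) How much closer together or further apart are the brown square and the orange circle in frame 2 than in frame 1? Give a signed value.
-1.7

Distance in frame 1: 8.4. Distance in frame 2: 6.7.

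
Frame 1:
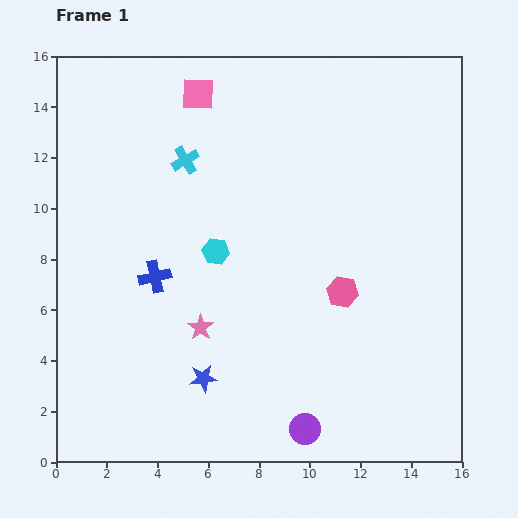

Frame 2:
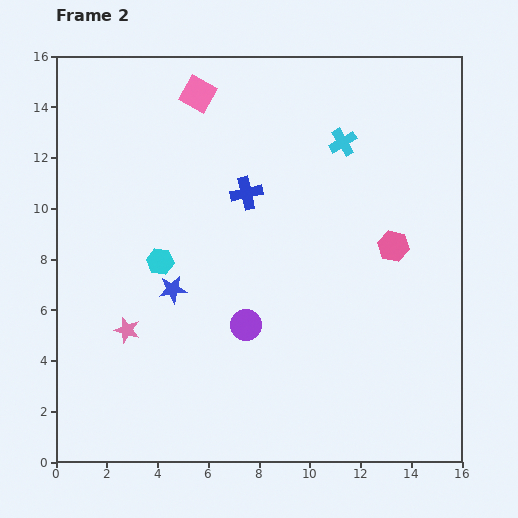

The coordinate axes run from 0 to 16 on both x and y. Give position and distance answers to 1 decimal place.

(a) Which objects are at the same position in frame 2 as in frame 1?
the pink square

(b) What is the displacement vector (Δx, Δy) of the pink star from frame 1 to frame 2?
(-2.9, -0.1)

The pink star was at (5.7, 5.3) in frame 1 and (2.8, 5.2) in frame 2.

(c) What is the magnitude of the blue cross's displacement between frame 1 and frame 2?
4.9

The blue cross moved from (3.9, 7.3) to (7.5, 10.6), a distance of √(3.6² + 3.3²) ≈ 4.9.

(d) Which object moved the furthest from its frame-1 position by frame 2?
the cyan cross

(moved 6.2; next 4.9)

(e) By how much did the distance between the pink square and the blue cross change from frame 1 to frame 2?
-3.1

Distance in frame 1: 7.4. Distance in frame 2: 4.3.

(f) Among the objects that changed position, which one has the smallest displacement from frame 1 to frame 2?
the cyan hexagon

(moved 2.2)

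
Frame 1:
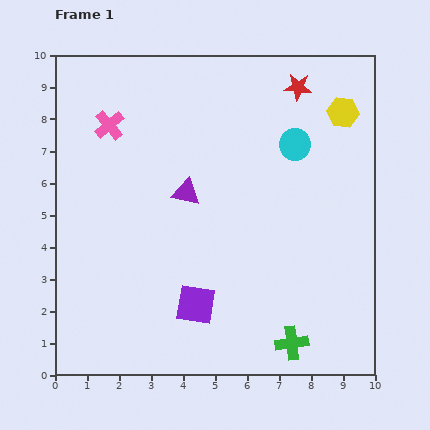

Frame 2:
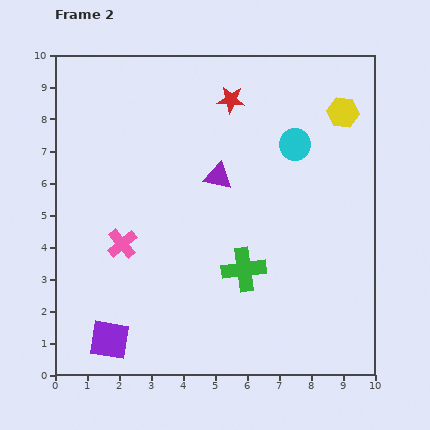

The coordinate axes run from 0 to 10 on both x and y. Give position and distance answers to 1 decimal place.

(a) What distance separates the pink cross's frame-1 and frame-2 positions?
3.7

The pink cross moved from (1.7, 7.8) to (2.1, 4.1), a distance of √(0.4² + 3.7²) ≈ 3.7.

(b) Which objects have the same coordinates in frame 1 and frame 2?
the cyan circle, the yellow hexagon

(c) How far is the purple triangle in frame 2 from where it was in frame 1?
1.1

The purple triangle moved from (4.1, 5.7) to (5.1, 6.2), a distance of √(1.0² + 0.5²) ≈ 1.1.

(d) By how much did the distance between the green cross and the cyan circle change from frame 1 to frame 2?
-2.0

Distance in frame 1: 6.2. Distance in frame 2: 4.2.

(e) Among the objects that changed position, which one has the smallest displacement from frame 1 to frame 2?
the purple triangle

(moved 1.1)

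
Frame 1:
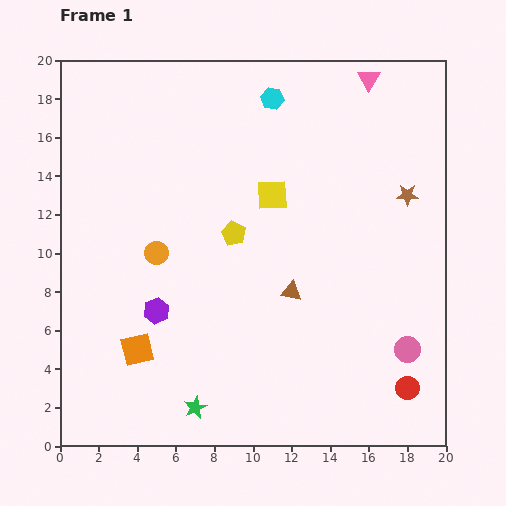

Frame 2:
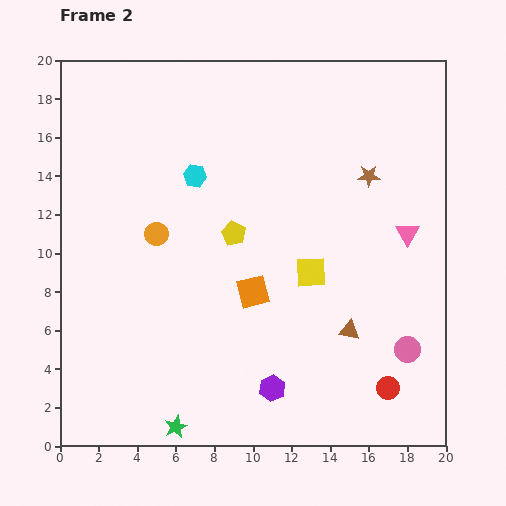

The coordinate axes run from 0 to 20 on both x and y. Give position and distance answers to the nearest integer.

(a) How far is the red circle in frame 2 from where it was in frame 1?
1

The red circle moved from (18, 3) to (17, 3), a distance of √(1² + 0²) ≈ 1.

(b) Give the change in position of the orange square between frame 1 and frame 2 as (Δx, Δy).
(6, 3)

The orange square was at (4, 5) in frame 1 and (10, 8) in frame 2.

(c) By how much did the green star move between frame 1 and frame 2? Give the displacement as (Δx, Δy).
(-1, -1)

The green star was at (7, 2) in frame 1 and (6, 1) in frame 2.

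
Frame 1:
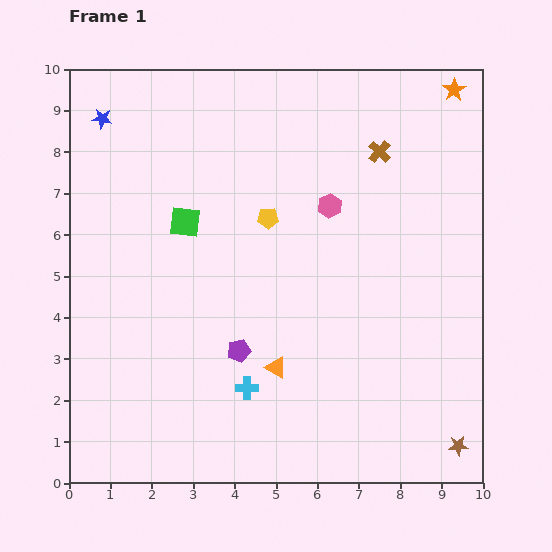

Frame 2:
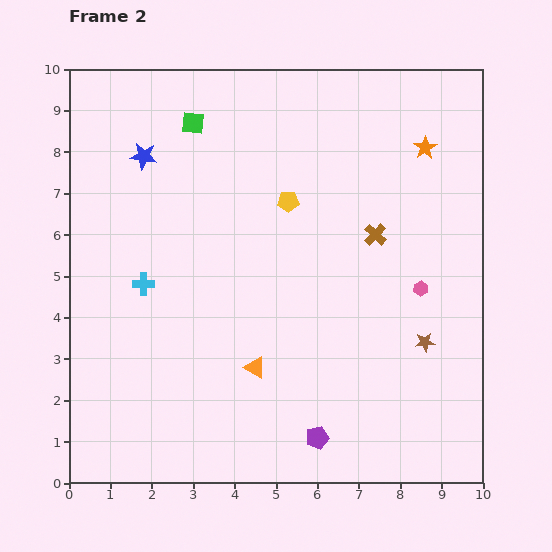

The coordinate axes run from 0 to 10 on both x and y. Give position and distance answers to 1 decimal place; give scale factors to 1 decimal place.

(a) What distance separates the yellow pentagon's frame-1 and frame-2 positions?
0.6

The yellow pentagon moved from (4.8, 6.4) to (5.3, 6.8), a distance of √(0.5² + 0.4²) ≈ 0.6.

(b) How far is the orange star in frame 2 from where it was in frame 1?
1.6

The orange star moved from (9.3, 9.5) to (8.6, 8.1), a distance of √(0.7² + 1.4²) ≈ 1.6.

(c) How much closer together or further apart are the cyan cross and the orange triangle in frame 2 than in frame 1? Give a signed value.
+2.5

Distance in frame 1: 0.9. Distance in frame 2: 3.4.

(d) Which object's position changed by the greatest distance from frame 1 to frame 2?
the cyan cross

(moved 3.5; next 3.0)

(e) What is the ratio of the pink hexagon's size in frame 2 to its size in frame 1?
0.6×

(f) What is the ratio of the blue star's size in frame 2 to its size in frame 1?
1.4×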